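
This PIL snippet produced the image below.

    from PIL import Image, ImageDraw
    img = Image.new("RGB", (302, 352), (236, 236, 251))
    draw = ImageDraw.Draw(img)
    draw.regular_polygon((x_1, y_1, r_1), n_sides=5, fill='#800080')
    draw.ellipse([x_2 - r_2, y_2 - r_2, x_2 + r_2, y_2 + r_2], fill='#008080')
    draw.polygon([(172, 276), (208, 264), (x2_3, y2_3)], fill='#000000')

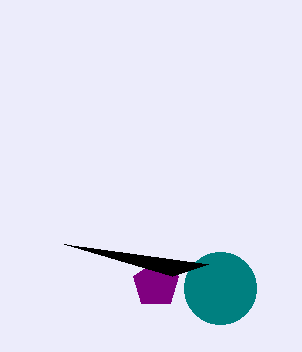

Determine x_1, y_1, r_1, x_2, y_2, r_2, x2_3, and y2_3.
x_1 = 156; y_1 = 284; r_1 = 24; x_2 = 220; y_2 = 288; r_2 = 36; x2_3 = 64; y2_3 = 244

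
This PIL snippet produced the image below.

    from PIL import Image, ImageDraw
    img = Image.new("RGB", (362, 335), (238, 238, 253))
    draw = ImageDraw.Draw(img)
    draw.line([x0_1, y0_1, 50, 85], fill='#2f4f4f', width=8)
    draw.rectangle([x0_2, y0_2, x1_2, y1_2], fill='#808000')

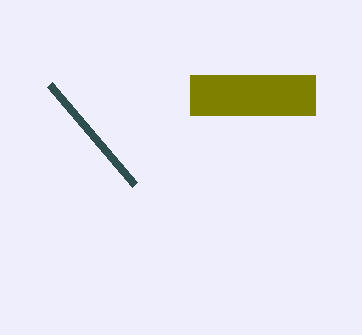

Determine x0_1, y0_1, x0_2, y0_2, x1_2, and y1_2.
x0_1 = 135; y0_1 = 185; x0_2 = 190; y0_2 = 75; x1_2 = 315; y1_2 = 115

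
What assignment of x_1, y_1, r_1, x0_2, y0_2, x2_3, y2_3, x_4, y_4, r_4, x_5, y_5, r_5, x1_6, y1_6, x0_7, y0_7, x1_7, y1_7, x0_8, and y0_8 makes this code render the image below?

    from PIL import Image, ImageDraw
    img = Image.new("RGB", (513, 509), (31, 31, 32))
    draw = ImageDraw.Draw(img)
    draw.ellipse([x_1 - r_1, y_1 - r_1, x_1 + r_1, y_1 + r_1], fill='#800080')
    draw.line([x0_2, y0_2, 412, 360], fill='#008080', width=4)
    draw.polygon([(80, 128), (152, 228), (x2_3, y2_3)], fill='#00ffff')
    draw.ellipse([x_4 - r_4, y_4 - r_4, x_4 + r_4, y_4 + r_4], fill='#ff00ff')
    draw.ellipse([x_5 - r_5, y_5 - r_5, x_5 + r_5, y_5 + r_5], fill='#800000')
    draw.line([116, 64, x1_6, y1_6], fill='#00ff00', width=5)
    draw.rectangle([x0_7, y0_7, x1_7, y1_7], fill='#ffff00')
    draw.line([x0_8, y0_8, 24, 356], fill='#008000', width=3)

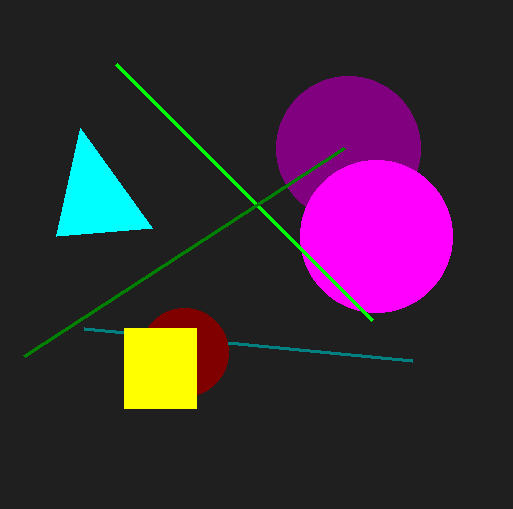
x_1 = 348
y_1 = 148
r_1 = 72
x0_2 = 84
y0_2 = 328
x2_3 = 56
y2_3 = 236
x_4 = 376
y_4 = 236
r_4 = 76
x_5 = 184
y_5 = 352
r_5 = 44
x1_6 = 372
y1_6 = 320
x0_7 = 124
y0_7 = 328
x1_7 = 196
y1_7 = 408
x0_8 = 344
y0_8 = 148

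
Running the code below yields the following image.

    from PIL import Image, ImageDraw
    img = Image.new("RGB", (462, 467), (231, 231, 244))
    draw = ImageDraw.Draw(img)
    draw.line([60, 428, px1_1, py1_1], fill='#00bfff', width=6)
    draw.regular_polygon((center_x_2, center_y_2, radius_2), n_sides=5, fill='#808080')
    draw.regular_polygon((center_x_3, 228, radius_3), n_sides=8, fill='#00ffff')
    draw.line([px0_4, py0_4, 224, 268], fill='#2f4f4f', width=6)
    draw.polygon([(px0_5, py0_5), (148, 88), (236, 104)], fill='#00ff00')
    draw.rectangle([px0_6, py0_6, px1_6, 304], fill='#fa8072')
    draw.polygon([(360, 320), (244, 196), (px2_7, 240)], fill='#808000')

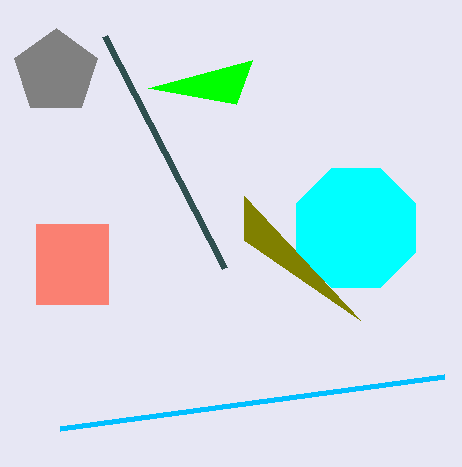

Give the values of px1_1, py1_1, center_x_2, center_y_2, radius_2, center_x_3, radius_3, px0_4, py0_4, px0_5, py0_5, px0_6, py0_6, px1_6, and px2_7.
px1_1 = 444
py1_1 = 376
center_x_2 = 56
center_y_2 = 72
radius_2 = 44
center_x_3 = 356
radius_3 = 64
px0_4 = 104
py0_4 = 36
px0_5 = 252
py0_5 = 60
px0_6 = 36
py0_6 = 224
px1_6 = 108
px2_7 = 244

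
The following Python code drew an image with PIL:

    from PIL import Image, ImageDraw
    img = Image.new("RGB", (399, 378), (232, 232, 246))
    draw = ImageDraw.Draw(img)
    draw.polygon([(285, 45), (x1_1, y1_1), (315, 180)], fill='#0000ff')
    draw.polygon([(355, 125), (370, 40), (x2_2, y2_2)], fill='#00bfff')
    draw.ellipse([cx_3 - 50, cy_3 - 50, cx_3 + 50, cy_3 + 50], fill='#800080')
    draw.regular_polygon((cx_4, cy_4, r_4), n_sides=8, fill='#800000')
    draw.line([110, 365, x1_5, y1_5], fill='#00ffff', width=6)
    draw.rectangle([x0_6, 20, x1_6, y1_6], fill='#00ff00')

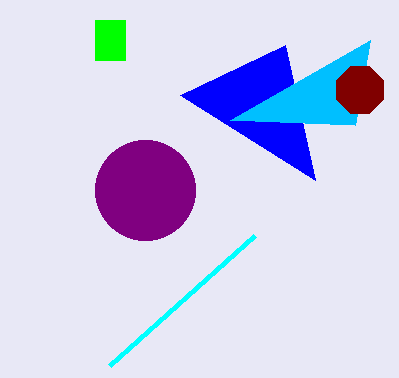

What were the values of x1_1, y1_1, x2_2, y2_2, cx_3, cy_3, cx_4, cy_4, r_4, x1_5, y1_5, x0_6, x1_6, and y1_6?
x1_1 = 180
y1_1 = 95
x2_2 = 230
y2_2 = 120
cx_3 = 145
cy_3 = 190
cx_4 = 360
cy_4 = 90
r_4 = 25
x1_5 = 255
y1_5 = 235
x0_6 = 95
x1_6 = 125
y1_6 = 60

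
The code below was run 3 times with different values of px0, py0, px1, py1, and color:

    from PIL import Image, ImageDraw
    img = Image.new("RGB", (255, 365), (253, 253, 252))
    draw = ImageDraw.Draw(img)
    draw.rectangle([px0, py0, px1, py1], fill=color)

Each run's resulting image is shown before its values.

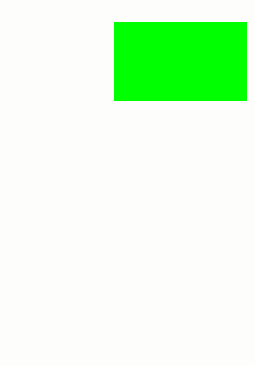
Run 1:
px0 = 114; py0 = 22; px1 = 246; py1 = 100; color = 'lime'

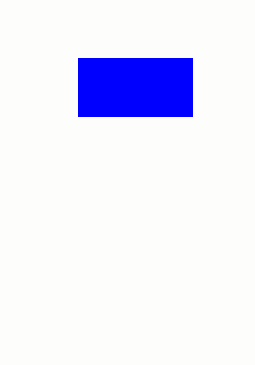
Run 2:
px0 = 78; py0 = 58; px1 = 192; py1 = 116; color = 'blue'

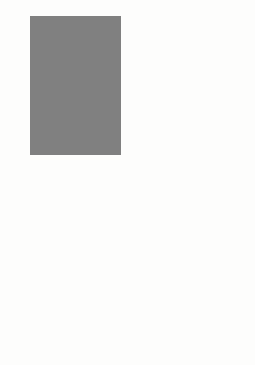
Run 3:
px0 = 30; py0 = 16; px1 = 120; py1 = 154; color = 'gray'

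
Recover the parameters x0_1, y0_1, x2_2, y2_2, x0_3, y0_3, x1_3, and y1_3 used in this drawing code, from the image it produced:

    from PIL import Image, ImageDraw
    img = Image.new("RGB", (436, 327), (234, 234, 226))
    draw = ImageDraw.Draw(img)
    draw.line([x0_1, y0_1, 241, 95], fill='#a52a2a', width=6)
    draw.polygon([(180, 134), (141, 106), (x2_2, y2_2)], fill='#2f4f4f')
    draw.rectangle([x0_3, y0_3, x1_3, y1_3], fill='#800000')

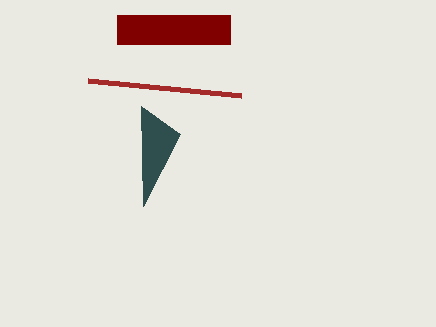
x0_1 = 88
y0_1 = 80
x2_2 = 143
y2_2 = 206
x0_3 = 117
y0_3 = 15
x1_3 = 230
y1_3 = 44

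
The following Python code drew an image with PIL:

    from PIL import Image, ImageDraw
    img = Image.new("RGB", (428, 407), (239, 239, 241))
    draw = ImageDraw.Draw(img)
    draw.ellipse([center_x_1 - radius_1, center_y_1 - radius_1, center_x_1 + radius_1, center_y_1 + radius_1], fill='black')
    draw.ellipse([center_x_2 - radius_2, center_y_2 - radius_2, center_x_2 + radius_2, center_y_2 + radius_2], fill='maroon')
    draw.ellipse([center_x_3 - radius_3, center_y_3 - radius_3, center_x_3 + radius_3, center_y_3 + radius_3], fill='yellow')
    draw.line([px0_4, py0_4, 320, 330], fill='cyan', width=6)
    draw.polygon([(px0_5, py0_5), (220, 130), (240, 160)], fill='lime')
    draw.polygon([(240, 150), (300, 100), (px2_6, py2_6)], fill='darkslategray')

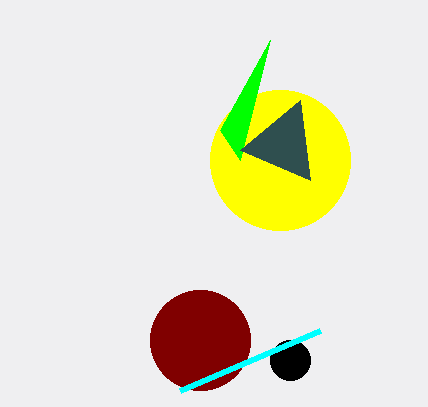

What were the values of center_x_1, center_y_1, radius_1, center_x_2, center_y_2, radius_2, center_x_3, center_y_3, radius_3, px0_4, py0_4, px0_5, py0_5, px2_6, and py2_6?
center_x_1 = 290; center_y_1 = 360; radius_1 = 20; center_x_2 = 200; center_y_2 = 340; radius_2 = 50; center_x_3 = 280; center_y_3 = 160; radius_3 = 70; px0_4 = 180; py0_4 = 390; px0_5 = 270; py0_5 = 40; px2_6 = 310; py2_6 = 180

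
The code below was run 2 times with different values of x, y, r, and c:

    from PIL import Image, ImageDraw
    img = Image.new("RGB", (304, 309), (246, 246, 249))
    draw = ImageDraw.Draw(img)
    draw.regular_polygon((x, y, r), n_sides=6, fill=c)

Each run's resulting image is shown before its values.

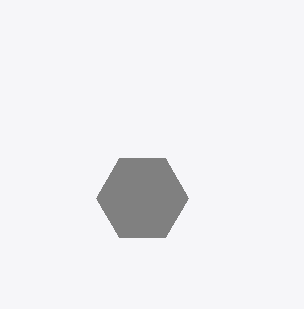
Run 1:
x = 142; y = 198; r = 46; c = 'gray'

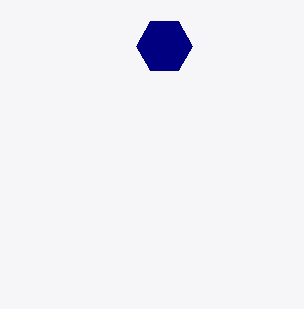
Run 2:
x = 164
y = 46
r = 28
c = 'navy'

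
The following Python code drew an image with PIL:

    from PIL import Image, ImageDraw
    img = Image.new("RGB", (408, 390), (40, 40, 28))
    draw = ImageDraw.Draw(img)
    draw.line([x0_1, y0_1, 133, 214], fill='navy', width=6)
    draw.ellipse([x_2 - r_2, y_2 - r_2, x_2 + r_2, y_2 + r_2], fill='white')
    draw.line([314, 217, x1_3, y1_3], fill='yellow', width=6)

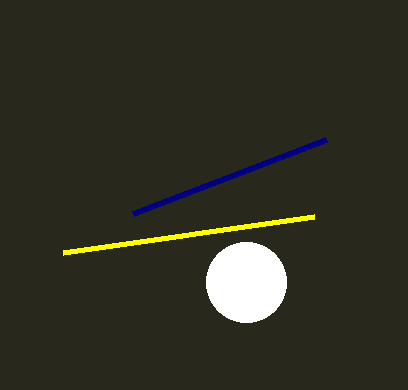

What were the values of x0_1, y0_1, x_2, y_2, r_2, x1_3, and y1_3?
x0_1 = 326; y0_1 = 140; x_2 = 246; y_2 = 282; r_2 = 40; x1_3 = 63; y1_3 = 253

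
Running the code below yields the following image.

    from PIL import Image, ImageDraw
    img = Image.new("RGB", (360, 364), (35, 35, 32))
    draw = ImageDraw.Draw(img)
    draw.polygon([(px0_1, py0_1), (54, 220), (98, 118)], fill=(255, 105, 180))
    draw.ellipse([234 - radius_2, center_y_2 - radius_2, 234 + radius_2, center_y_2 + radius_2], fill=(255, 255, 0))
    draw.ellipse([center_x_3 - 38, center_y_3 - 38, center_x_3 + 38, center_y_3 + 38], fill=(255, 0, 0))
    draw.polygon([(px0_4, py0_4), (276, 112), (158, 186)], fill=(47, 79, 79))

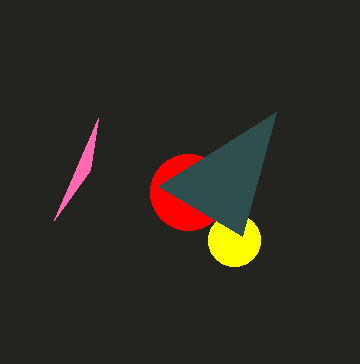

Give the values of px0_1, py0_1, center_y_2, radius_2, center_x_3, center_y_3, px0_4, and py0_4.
px0_1 = 90, py0_1 = 170, center_y_2 = 240, radius_2 = 26, center_x_3 = 188, center_y_3 = 192, px0_4 = 242, py0_4 = 236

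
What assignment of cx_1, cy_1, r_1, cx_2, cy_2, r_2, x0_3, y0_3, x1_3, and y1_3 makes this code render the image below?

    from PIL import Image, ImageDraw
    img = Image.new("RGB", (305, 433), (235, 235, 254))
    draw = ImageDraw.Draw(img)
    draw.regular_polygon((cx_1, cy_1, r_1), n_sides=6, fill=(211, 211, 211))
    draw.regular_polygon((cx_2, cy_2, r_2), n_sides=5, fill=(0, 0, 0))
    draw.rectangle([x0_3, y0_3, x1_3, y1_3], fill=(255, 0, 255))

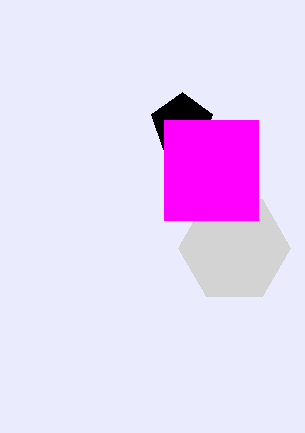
cx_1 = 234, cy_1 = 248, r_1 = 56, cx_2 = 182, cy_2 = 124, r_2 = 32, x0_3 = 164, y0_3 = 120, x1_3 = 258, y1_3 = 220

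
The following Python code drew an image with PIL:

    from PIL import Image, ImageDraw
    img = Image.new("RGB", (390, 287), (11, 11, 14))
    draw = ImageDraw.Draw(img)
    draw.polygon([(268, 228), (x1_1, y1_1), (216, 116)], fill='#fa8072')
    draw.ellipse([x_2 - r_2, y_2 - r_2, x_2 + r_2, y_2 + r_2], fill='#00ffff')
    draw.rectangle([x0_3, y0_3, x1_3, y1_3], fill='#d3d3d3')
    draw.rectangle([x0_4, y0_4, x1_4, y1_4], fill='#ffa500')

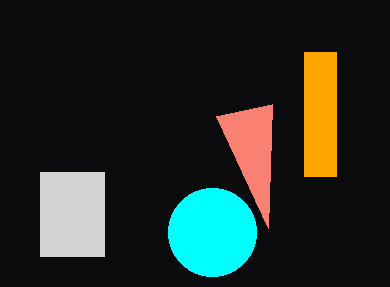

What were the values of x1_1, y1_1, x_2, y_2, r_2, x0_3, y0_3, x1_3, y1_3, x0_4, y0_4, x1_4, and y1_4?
x1_1 = 272, y1_1 = 104, x_2 = 212, y_2 = 232, r_2 = 44, x0_3 = 40, y0_3 = 172, x1_3 = 104, y1_3 = 256, x0_4 = 304, y0_4 = 52, x1_4 = 336, y1_4 = 176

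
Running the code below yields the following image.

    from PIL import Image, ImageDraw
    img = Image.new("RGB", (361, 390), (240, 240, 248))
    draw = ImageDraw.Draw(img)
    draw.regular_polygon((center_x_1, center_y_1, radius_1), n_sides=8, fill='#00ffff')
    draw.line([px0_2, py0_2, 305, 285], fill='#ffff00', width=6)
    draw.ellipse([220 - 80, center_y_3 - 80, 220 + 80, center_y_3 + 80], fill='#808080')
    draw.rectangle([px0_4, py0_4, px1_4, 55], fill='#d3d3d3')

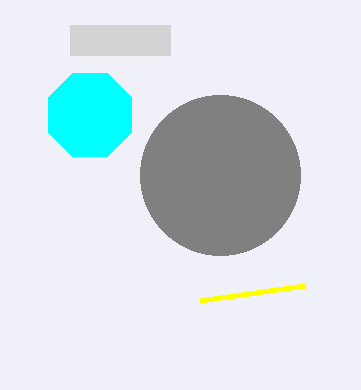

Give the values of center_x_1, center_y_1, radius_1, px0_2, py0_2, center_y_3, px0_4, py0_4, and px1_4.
center_x_1 = 90, center_y_1 = 115, radius_1 = 45, px0_2 = 200, py0_2 = 300, center_y_3 = 175, px0_4 = 70, py0_4 = 25, px1_4 = 170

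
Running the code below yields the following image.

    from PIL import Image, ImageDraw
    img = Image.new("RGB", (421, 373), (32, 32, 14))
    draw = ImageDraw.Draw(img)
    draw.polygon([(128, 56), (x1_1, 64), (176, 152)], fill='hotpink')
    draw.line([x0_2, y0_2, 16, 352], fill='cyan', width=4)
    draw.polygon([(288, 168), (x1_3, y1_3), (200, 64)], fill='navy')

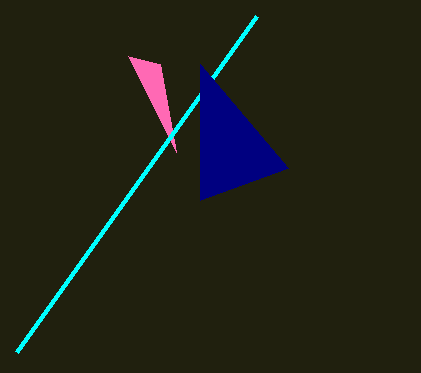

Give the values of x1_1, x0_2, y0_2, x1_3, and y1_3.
x1_1 = 160, x0_2 = 256, y0_2 = 16, x1_3 = 200, y1_3 = 200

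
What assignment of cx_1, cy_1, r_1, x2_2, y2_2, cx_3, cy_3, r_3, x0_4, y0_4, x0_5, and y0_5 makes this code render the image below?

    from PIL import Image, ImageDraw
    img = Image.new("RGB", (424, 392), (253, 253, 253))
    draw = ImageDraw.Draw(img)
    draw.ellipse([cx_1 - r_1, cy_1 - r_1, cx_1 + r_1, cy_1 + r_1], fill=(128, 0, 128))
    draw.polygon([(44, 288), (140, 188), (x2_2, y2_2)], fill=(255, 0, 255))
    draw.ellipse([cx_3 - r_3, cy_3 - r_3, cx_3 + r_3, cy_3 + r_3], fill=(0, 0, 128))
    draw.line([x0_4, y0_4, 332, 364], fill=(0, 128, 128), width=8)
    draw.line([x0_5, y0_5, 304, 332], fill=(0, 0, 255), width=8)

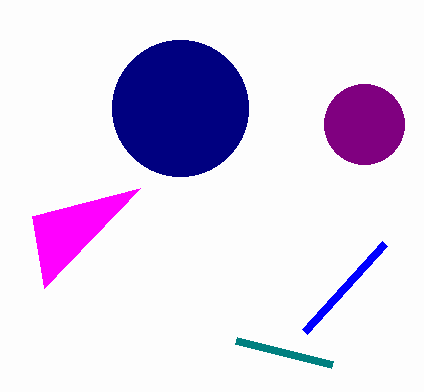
cx_1 = 364, cy_1 = 124, r_1 = 40, x2_2 = 32, y2_2 = 216, cx_3 = 180, cy_3 = 108, r_3 = 68, x0_4 = 236, y0_4 = 340, x0_5 = 384, y0_5 = 244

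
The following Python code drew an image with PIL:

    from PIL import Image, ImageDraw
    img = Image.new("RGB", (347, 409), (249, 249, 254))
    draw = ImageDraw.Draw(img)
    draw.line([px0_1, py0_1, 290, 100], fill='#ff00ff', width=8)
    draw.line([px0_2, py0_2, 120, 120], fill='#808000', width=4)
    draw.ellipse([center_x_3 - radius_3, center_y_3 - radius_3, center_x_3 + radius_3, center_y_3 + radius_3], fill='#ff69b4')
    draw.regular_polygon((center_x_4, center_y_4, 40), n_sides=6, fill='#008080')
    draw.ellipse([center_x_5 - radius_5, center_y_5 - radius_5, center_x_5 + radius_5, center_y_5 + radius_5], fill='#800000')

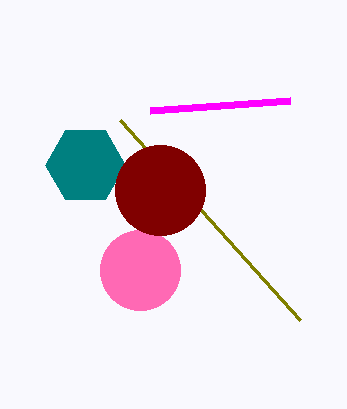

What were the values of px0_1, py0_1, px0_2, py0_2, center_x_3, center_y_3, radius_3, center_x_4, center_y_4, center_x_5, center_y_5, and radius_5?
px0_1 = 150; py0_1 = 110; px0_2 = 300; py0_2 = 320; center_x_3 = 140; center_y_3 = 270; radius_3 = 40; center_x_4 = 85; center_y_4 = 165; center_x_5 = 160; center_y_5 = 190; radius_5 = 45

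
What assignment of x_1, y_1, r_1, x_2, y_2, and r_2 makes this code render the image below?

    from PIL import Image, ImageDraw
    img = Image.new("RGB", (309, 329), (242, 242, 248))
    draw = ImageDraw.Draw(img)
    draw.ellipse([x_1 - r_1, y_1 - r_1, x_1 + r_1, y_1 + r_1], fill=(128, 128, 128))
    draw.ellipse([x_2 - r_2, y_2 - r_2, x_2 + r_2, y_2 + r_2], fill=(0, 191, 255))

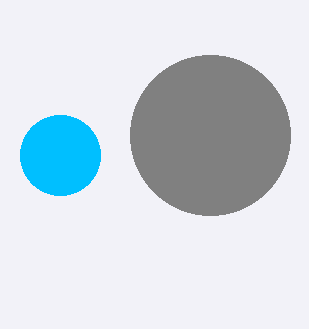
x_1 = 210, y_1 = 135, r_1 = 80, x_2 = 60, y_2 = 155, r_2 = 40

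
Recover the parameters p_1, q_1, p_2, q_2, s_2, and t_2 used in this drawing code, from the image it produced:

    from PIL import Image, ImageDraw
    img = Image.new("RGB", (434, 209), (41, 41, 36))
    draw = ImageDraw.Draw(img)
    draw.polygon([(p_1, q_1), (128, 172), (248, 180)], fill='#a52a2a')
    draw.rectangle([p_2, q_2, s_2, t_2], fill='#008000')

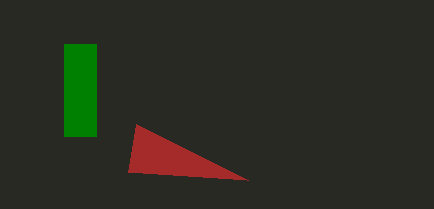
p_1 = 136
q_1 = 124
p_2 = 64
q_2 = 44
s_2 = 96
t_2 = 136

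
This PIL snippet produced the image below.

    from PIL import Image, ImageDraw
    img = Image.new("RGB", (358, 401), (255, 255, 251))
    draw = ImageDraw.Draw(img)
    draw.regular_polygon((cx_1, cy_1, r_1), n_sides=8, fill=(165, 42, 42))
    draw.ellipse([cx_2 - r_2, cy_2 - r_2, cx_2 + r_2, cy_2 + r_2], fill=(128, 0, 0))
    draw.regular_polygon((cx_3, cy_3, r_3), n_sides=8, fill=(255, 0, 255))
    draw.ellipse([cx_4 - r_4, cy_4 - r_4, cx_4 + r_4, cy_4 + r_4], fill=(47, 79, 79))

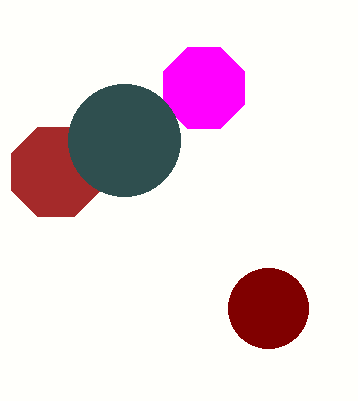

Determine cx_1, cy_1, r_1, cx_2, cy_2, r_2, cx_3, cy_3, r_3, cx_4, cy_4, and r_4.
cx_1 = 56
cy_1 = 172
r_1 = 48
cx_2 = 268
cy_2 = 308
r_2 = 40
cx_3 = 204
cy_3 = 88
r_3 = 44
cx_4 = 124
cy_4 = 140
r_4 = 56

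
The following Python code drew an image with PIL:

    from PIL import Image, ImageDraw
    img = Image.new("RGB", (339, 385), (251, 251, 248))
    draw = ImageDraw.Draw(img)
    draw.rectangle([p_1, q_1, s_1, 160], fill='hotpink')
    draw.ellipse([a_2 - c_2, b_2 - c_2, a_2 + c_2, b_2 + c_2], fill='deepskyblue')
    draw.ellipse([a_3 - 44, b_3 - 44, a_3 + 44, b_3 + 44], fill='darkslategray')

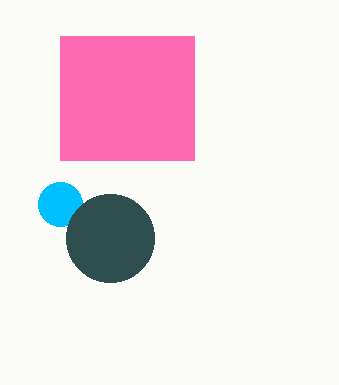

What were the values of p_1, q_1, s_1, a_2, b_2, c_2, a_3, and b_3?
p_1 = 60, q_1 = 36, s_1 = 194, a_2 = 60, b_2 = 204, c_2 = 22, a_3 = 110, b_3 = 238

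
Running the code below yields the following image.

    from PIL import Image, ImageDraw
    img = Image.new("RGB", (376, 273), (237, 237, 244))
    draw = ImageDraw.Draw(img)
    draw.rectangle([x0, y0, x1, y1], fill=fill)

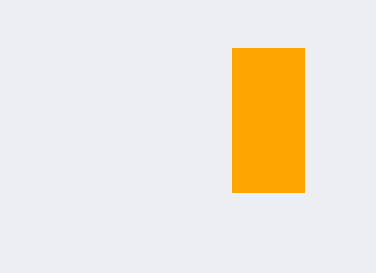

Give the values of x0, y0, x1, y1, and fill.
x0 = 232, y0 = 48, x1 = 304, y1 = 192, fill = 'orange'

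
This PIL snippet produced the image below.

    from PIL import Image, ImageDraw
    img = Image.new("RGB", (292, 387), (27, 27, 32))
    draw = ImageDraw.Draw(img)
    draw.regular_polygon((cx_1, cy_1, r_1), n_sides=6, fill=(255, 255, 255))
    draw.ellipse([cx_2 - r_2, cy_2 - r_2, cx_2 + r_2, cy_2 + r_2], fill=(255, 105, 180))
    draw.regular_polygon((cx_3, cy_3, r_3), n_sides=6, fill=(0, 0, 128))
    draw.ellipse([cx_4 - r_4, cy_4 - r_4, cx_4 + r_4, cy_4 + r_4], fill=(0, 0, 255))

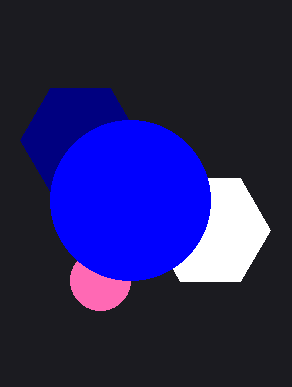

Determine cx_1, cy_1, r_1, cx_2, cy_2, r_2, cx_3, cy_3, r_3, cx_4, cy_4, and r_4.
cx_1 = 210, cy_1 = 230, r_1 = 60, cx_2 = 100, cy_2 = 280, r_2 = 30, cx_3 = 80, cy_3 = 140, r_3 = 60, cx_4 = 130, cy_4 = 200, r_4 = 80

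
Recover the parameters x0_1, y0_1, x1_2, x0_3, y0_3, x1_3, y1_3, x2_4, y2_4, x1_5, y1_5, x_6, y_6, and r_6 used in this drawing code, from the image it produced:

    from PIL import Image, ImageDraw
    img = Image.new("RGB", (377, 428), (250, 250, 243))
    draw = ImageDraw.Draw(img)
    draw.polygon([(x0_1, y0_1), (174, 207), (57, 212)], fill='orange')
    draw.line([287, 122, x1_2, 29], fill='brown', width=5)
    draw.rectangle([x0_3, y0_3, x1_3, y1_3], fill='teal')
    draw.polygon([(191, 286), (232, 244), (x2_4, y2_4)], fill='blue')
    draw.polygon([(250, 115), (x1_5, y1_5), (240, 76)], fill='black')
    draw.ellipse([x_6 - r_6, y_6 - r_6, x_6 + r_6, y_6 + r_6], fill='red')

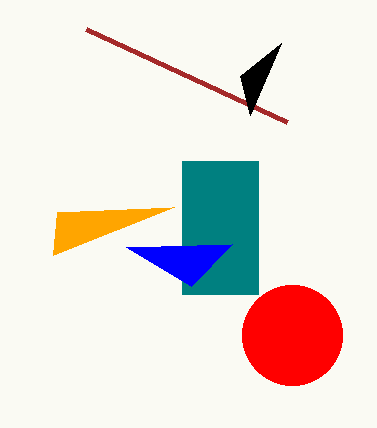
x0_1 = 53; y0_1 = 255; x1_2 = 86; x0_3 = 182; y0_3 = 161; x1_3 = 258; y1_3 = 294; x2_4 = 126; y2_4 = 247; x1_5 = 281; y1_5 = 43; x_6 = 292; y_6 = 335; r_6 = 50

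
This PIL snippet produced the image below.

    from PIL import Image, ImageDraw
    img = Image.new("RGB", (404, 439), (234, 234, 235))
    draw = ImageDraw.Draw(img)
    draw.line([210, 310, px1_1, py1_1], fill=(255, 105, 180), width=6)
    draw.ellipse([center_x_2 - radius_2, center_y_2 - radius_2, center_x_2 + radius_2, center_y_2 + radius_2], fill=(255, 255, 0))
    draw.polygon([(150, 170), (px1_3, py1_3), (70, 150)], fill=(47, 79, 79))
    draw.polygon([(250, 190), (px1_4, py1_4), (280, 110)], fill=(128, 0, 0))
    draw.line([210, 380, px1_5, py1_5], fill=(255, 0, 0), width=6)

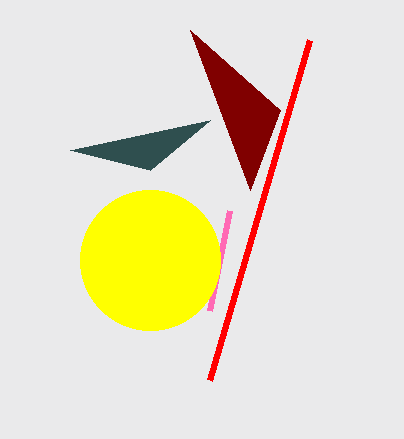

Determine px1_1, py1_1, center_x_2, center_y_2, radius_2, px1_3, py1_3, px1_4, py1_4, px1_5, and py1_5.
px1_1 = 230; py1_1 = 210; center_x_2 = 150; center_y_2 = 260; radius_2 = 70; px1_3 = 210; py1_3 = 120; px1_4 = 190; py1_4 = 30; px1_5 = 310; py1_5 = 40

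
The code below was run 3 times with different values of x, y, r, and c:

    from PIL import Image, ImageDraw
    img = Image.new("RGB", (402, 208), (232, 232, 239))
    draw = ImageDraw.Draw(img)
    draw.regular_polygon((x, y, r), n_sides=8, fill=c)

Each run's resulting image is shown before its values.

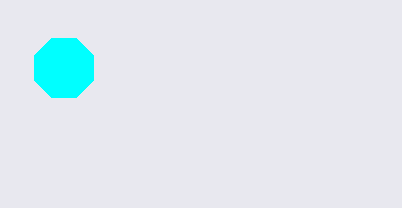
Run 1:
x = 64
y = 68
r = 32
c = 'cyan'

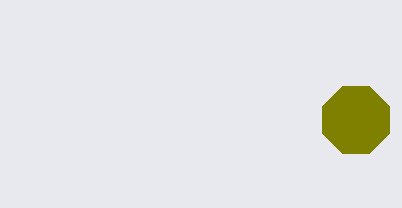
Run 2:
x = 356
y = 120
r = 36
c = 'olive'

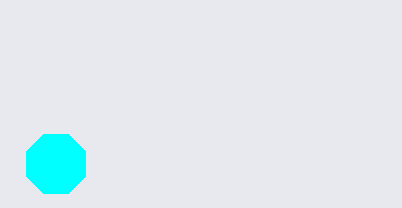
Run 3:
x = 56, y = 164, r = 32, c = 'cyan'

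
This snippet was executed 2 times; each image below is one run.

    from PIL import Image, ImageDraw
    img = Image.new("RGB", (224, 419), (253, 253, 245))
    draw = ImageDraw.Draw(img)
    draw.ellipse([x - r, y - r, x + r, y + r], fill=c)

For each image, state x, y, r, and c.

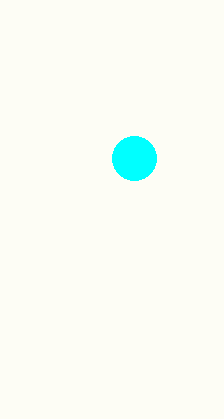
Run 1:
x = 134
y = 158
r = 22
c = 'cyan'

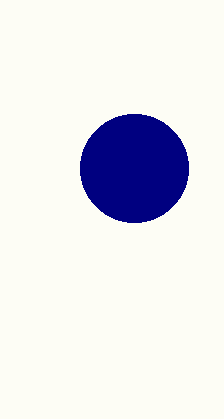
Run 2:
x = 134
y = 168
r = 54
c = 'navy'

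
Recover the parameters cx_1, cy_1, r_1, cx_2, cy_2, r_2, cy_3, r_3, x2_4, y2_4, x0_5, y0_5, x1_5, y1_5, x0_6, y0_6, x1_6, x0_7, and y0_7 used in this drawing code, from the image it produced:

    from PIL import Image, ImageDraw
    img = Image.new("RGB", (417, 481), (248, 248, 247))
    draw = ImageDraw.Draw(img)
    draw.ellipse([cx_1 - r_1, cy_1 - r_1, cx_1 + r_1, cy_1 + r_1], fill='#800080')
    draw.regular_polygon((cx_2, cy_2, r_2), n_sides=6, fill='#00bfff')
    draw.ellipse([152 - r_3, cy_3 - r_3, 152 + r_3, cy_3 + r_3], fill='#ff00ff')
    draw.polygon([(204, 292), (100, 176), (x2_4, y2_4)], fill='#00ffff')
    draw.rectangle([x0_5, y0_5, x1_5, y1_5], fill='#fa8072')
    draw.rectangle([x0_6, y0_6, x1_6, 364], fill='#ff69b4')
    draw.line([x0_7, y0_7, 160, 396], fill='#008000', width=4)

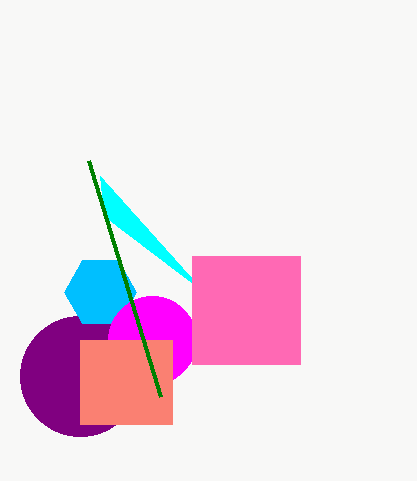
cx_1 = 80; cy_1 = 376; r_1 = 60; cx_2 = 100; cy_2 = 292; r_2 = 36; cy_3 = 340; r_3 = 44; x2_4 = 104; y2_4 = 216; x0_5 = 80; y0_5 = 340; x1_5 = 172; y1_5 = 424; x0_6 = 192; y0_6 = 256; x1_6 = 300; x0_7 = 88; y0_7 = 160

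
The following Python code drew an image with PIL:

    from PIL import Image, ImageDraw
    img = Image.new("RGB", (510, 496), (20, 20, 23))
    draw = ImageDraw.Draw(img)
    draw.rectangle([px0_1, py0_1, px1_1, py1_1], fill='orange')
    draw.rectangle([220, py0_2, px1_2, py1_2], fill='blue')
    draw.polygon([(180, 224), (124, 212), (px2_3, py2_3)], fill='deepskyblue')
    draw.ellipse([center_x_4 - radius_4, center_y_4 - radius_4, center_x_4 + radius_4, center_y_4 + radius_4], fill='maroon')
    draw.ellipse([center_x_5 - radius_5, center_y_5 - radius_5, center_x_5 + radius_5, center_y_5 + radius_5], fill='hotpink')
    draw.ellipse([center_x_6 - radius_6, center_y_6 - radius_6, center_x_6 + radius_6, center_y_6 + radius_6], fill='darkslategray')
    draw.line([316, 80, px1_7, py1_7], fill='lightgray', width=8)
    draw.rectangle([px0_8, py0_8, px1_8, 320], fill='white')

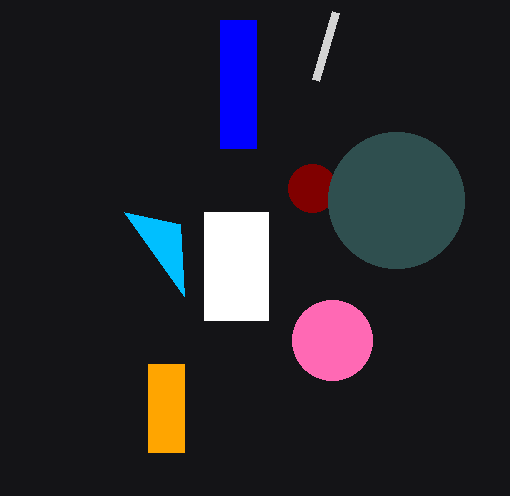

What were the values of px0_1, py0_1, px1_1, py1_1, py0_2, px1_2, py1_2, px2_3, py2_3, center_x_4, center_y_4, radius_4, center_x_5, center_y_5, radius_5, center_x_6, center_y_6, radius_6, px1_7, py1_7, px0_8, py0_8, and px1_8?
px0_1 = 148
py0_1 = 364
px1_1 = 184
py1_1 = 452
py0_2 = 20
px1_2 = 256
py1_2 = 148
px2_3 = 184
py2_3 = 296
center_x_4 = 312
center_y_4 = 188
radius_4 = 24
center_x_5 = 332
center_y_5 = 340
radius_5 = 40
center_x_6 = 396
center_y_6 = 200
radius_6 = 68
px1_7 = 336
py1_7 = 12
px0_8 = 204
py0_8 = 212
px1_8 = 268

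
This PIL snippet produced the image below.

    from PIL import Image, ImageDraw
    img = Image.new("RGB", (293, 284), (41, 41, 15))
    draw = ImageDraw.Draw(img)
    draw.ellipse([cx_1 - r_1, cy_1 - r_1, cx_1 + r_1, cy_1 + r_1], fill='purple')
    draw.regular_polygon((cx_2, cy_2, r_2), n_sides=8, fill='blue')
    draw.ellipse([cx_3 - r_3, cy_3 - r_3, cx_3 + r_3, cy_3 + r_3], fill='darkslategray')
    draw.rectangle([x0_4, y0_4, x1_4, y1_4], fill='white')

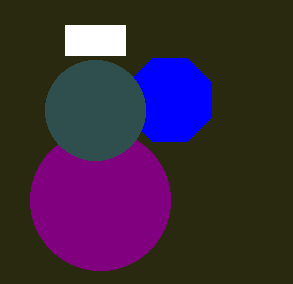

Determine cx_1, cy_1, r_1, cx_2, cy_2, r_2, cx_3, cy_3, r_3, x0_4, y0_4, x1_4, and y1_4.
cx_1 = 100, cy_1 = 200, r_1 = 70, cx_2 = 170, cy_2 = 100, r_2 = 45, cx_3 = 95, cy_3 = 110, r_3 = 50, x0_4 = 65, y0_4 = 25, x1_4 = 125, y1_4 = 55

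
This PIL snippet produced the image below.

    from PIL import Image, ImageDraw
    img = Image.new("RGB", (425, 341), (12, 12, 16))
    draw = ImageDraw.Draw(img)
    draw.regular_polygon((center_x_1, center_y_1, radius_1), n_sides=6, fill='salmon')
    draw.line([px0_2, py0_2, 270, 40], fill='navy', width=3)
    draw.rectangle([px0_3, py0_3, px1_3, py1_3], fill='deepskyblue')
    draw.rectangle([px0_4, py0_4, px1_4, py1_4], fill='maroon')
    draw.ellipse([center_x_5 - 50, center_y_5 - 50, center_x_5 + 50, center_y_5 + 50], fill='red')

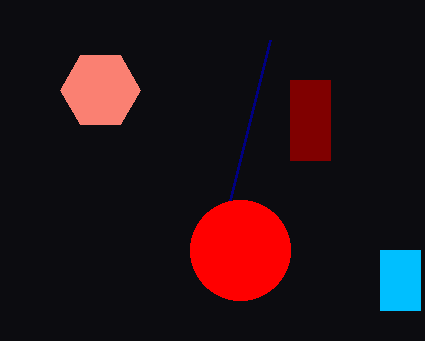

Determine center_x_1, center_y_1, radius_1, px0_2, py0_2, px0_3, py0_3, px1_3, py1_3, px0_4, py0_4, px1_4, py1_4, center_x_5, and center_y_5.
center_x_1 = 100
center_y_1 = 90
radius_1 = 40
px0_2 = 230
py0_2 = 200
px0_3 = 380
py0_3 = 250
px1_3 = 420
py1_3 = 310
px0_4 = 290
py0_4 = 80
px1_4 = 330
py1_4 = 160
center_x_5 = 240
center_y_5 = 250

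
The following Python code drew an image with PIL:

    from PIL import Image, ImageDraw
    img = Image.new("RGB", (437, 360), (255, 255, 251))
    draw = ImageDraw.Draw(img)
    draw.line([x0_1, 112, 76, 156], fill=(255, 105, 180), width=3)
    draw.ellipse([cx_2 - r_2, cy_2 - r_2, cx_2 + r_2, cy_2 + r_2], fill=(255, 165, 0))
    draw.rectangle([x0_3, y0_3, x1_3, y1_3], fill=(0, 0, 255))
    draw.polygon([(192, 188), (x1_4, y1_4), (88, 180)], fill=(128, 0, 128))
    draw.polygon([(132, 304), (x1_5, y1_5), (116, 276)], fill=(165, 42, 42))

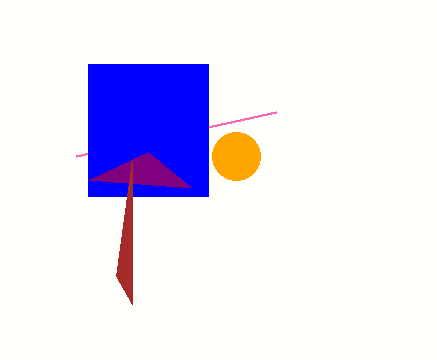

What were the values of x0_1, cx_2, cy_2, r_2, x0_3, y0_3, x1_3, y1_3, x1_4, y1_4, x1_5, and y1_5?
x0_1 = 276
cx_2 = 236
cy_2 = 156
r_2 = 24
x0_3 = 88
y0_3 = 64
x1_3 = 208
y1_3 = 196
x1_4 = 148
y1_4 = 152
x1_5 = 132
y1_5 = 160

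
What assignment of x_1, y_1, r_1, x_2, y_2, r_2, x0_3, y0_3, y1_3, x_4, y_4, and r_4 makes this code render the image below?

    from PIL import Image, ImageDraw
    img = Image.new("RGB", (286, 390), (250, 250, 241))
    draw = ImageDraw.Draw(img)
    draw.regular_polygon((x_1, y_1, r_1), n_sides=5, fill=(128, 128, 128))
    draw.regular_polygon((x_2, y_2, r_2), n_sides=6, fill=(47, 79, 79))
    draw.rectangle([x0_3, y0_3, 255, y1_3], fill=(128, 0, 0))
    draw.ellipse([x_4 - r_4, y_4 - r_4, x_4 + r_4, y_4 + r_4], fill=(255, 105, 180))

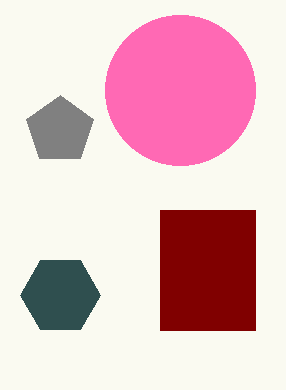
x_1 = 60
y_1 = 130
r_1 = 35
x_2 = 60
y_2 = 295
r_2 = 40
x0_3 = 160
y0_3 = 210
y1_3 = 330
x_4 = 180
y_4 = 90
r_4 = 75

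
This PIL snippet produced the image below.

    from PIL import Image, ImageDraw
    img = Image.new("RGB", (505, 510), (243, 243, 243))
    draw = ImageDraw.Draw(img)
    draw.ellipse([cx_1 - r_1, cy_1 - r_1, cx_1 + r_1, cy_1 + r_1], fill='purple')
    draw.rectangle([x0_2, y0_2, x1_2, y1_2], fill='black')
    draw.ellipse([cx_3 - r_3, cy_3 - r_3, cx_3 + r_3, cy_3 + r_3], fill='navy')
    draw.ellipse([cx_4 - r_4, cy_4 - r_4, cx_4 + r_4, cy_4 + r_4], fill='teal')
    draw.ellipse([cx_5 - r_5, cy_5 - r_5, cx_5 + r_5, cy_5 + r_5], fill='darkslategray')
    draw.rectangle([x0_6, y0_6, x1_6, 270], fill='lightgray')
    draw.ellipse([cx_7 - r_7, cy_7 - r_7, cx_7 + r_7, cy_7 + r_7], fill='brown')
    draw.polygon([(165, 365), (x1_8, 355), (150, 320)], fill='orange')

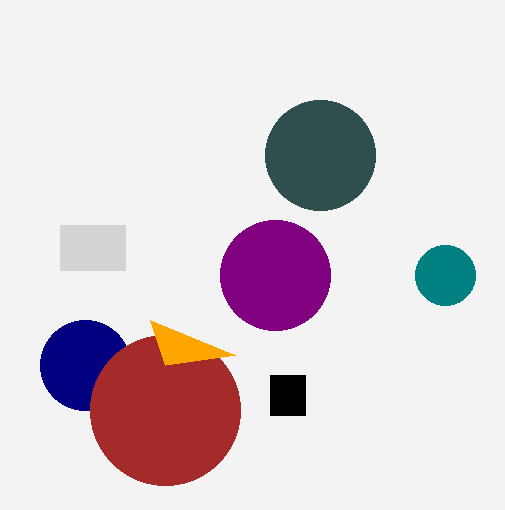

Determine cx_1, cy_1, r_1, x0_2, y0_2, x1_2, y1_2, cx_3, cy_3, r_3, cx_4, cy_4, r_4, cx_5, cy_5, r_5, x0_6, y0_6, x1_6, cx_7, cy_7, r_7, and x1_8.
cx_1 = 275; cy_1 = 275; r_1 = 55; x0_2 = 270; y0_2 = 375; x1_2 = 305; y1_2 = 415; cx_3 = 85; cy_3 = 365; r_3 = 45; cx_4 = 445; cy_4 = 275; r_4 = 30; cx_5 = 320; cy_5 = 155; r_5 = 55; x0_6 = 60; y0_6 = 225; x1_6 = 125; cx_7 = 165; cy_7 = 410; r_7 = 75; x1_8 = 235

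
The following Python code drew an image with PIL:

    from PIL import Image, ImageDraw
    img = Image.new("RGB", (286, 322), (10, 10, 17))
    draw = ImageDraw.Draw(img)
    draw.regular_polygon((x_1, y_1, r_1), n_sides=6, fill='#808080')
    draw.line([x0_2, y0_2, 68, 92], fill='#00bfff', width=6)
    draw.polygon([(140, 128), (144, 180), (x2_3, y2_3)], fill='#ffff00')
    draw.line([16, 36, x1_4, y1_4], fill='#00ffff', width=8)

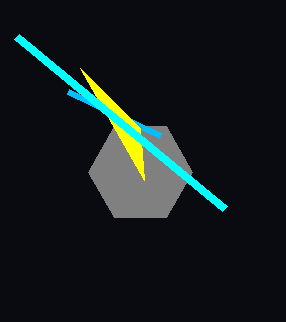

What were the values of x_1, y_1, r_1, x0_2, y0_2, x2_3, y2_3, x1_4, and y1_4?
x_1 = 140, y_1 = 172, r_1 = 52, x0_2 = 160, y0_2 = 136, x2_3 = 80, y2_3 = 68, x1_4 = 224, y1_4 = 208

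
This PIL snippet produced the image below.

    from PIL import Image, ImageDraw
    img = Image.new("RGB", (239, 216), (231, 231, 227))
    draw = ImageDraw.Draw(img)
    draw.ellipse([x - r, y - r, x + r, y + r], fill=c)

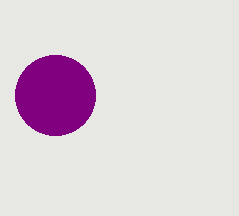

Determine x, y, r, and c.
x = 55
y = 95
r = 40
c = 'purple'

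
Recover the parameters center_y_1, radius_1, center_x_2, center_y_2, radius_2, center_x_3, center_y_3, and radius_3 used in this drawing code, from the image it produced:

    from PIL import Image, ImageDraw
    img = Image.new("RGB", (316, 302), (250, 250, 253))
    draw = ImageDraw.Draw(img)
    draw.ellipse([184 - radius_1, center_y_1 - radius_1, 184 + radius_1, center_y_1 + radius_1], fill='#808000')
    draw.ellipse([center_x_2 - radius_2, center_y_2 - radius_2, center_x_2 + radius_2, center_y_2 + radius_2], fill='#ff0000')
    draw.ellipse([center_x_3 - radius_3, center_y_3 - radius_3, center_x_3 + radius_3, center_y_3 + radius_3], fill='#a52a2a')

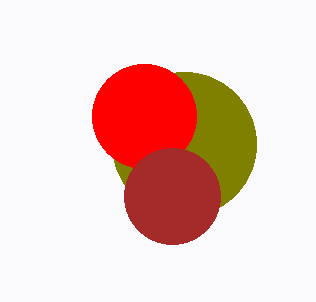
center_y_1 = 144
radius_1 = 72
center_x_2 = 144
center_y_2 = 116
radius_2 = 52
center_x_3 = 172
center_y_3 = 196
radius_3 = 48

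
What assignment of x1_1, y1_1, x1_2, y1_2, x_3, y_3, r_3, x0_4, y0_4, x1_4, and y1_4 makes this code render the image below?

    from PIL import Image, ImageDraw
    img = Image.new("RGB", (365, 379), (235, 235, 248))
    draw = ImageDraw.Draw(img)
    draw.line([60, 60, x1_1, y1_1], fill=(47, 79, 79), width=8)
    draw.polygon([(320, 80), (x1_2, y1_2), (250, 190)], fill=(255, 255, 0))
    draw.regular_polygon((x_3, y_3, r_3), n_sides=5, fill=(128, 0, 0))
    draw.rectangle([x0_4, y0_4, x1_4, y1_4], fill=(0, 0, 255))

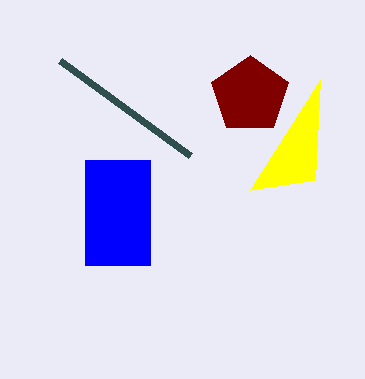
x1_1 = 190, y1_1 = 155, x1_2 = 315, y1_2 = 180, x_3 = 250, y_3 = 95, r_3 = 40, x0_4 = 85, y0_4 = 160, x1_4 = 150, y1_4 = 265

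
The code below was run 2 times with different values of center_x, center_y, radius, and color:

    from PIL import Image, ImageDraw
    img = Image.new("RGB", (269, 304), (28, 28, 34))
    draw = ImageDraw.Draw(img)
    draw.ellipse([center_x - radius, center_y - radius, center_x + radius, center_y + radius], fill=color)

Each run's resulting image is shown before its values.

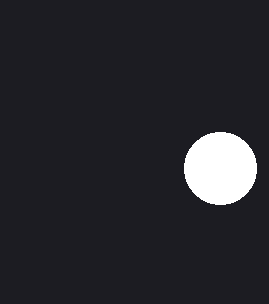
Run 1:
center_x = 220
center_y = 168
radius = 36
color = 'white'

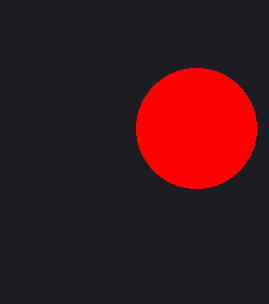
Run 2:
center_x = 196, center_y = 128, radius = 60, color = 'red'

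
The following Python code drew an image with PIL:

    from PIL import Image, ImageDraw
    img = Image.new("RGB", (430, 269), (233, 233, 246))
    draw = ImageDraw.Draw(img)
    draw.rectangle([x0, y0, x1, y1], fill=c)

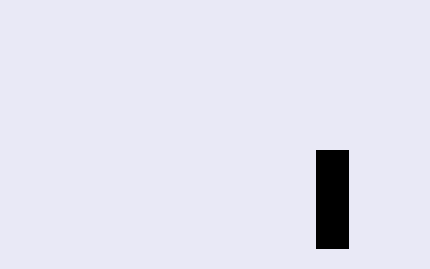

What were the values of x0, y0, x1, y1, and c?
x0 = 316; y0 = 150; x1 = 348; y1 = 248; c = 'black'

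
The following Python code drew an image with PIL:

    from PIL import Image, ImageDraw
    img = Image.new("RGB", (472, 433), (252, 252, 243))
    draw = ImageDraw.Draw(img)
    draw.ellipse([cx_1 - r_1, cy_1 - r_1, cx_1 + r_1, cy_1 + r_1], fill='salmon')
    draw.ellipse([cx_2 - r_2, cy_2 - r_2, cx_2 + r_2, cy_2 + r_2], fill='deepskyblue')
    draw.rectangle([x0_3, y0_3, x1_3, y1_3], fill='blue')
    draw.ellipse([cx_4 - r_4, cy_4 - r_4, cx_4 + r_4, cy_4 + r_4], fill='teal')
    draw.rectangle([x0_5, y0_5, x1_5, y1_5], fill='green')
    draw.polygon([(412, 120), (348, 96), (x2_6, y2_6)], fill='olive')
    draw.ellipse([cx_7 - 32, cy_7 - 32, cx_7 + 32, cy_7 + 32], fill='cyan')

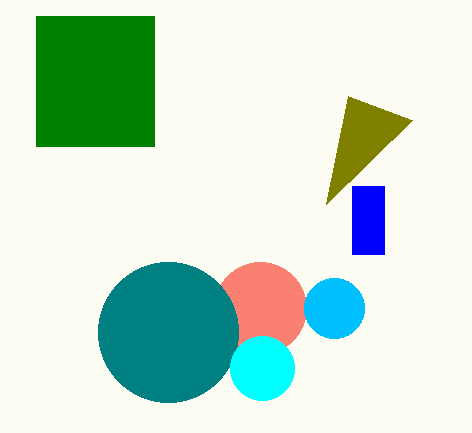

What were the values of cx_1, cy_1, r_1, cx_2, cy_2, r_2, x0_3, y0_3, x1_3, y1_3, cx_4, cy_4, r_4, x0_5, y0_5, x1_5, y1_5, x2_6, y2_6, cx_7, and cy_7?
cx_1 = 260; cy_1 = 308; r_1 = 46; cx_2 = 334; cy_2 = 308; r_2 = 30; x0_3 = 352; y0_3 = 186; x1_3 = 384; y1_3 = 254; cx_4 = 168; cy_4 = 332; r_4 = 70; x0_5 = 36; y0_5 = 16; x1_5 = 154; y1_5 = 146; x2_6 = 326; y2_6 = 204; cx_7 = 262; cy_7 = 368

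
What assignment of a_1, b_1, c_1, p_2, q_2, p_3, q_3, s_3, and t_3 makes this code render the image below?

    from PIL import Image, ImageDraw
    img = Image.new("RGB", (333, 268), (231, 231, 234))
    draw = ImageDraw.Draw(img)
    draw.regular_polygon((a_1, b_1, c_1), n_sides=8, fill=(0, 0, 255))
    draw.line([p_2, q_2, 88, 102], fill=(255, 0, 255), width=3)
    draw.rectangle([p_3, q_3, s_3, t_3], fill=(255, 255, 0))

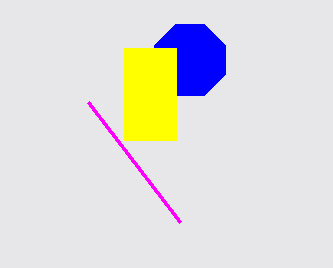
a_1 = 190, b_1 = 60, c_1 = 38, p_2 = 180, q_2 = 222, p_3 = 124, q_3 = 48, s_3 = 176, t_3 = 140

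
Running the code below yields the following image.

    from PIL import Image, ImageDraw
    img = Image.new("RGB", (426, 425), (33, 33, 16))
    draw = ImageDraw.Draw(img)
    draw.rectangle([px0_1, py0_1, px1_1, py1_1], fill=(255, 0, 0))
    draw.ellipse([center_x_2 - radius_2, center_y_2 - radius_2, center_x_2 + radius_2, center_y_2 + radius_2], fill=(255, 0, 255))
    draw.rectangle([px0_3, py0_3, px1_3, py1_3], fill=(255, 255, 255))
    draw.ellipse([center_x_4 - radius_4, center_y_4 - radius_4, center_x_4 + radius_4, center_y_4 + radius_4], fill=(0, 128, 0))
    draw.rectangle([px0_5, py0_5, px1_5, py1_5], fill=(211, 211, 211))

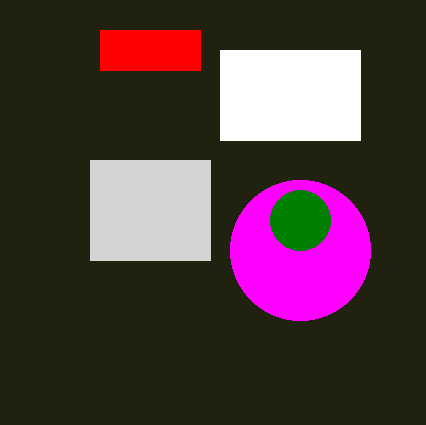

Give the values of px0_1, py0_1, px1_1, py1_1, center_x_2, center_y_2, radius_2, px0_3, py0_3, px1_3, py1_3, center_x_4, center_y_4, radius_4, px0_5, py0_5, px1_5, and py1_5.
px0_1 = 100, py0_1 = 30, px1_1 = 200, py1_1 = 70, center_x_2 = 300, center_y_2 = 250, radius_2 = 70, px0_3 = 220, py0_3 = 50, px1_3 = 360, py1_3 = 140, center_x_4 = 300, center_y_4 = 220, radius_4 = 30, px0_5 = 90, py0_5 = 160, px1_5 = 210, py1_5 = 260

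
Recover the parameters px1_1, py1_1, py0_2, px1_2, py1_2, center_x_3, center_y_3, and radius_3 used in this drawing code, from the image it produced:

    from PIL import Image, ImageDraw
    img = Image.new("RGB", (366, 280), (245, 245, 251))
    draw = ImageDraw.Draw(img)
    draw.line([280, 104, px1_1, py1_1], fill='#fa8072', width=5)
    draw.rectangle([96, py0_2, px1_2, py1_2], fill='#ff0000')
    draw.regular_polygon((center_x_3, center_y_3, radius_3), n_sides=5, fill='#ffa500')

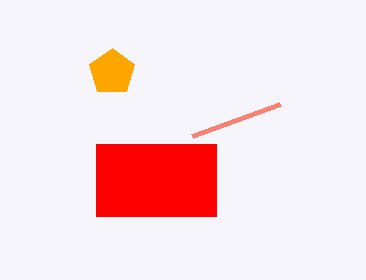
px1_1 = 192
py1_1 = 136
py0_2 = 144
px1_2 = 216
py1_2 = 216
center_x_3 = 112
center_y_3 = 72
radius_3 = 24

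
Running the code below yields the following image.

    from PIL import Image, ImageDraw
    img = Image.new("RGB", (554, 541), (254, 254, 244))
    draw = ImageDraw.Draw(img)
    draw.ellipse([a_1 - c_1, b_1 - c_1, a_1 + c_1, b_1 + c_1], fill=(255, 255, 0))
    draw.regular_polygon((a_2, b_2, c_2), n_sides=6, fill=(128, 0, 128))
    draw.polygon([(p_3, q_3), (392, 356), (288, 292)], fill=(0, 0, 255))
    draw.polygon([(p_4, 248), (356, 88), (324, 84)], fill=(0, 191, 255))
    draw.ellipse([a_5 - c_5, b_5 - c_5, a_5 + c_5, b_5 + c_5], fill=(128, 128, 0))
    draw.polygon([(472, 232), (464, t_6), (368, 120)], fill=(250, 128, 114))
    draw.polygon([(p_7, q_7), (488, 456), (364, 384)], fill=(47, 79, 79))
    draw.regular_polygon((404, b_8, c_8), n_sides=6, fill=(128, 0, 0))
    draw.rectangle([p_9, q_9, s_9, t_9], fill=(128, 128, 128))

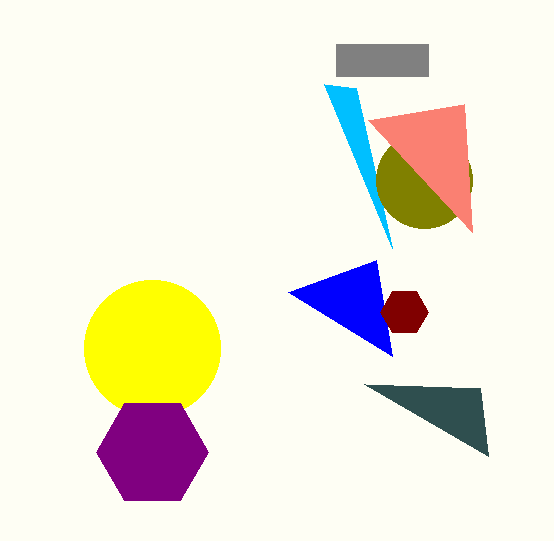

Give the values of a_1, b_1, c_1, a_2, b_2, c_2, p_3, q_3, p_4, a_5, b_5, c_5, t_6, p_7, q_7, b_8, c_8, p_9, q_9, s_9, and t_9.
a_1 = 152
b_1 = 348
c_1 = 68
a_2 = 152
b_2 = 452
c_2 = 56
p_3 = 376
q_3 = 260
p_4 = 392
a_5 = 424
b_5 = 180
c_5 = 48
t_6 = 104
p_7 = 480
q_7 = 388
b_8 = 312
c_8 = 24
p_9 = 336
q_9 = 44
s_9 = 428
t_9 = 76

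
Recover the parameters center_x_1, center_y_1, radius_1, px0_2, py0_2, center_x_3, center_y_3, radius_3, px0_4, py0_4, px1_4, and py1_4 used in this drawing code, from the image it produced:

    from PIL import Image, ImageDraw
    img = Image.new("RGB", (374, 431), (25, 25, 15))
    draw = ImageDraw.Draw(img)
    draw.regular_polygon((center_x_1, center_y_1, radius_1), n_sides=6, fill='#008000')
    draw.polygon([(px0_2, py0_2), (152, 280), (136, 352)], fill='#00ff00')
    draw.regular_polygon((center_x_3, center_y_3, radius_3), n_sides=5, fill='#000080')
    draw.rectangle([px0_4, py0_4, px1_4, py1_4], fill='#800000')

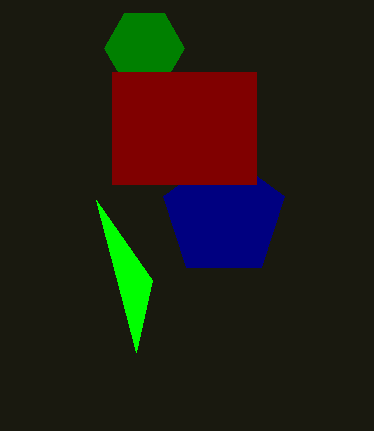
center_x_1 = 144
center_y_1 = 48
radius_1 = 40
px0_2 = 96
py0_2 = 200
center_x_3 = 224
center_y_3 = 216
radius_3 = 64
px0_4 = 112
py0_4 = 72
px1_4 = 256
py1_4 = 184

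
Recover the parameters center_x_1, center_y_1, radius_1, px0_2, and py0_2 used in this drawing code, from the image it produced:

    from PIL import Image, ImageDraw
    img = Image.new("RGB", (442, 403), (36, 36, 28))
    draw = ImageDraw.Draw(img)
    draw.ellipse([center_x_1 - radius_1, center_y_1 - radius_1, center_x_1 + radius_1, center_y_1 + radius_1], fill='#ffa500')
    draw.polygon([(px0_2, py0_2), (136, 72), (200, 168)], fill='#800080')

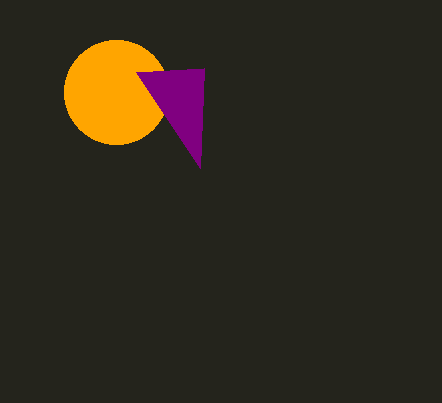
center_x_1 = 116; center_y_1 = 92; radius_1 = 52; px0_2 = 204; py0_2 = 68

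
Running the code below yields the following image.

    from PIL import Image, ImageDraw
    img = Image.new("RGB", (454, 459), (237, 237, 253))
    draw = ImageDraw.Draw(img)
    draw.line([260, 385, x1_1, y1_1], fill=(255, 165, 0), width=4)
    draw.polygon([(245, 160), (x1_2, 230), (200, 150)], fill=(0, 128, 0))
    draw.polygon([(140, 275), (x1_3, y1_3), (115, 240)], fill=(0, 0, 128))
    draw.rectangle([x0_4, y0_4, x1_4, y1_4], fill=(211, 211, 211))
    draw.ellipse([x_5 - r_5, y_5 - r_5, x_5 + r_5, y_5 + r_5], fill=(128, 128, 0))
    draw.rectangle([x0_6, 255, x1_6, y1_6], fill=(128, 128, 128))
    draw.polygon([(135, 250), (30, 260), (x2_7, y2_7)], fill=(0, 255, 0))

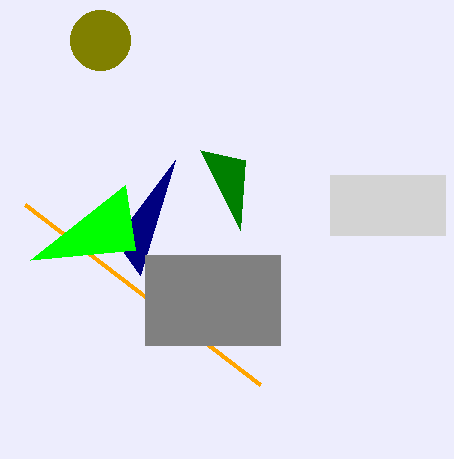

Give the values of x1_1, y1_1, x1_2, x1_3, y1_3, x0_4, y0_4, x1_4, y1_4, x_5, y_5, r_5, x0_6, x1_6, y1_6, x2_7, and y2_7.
x1_1 = 25; y1_1 = 205; x1_2 = 240; x1_3 = 175; y1_3 = 160; x0_4 = 330; y0_4 = 175; x1_4 = 445; y1_4 = 235; x_5 = 100; y_5 = 40; r_5 = 30; x0_6 = 145; x1_6 = 280; y1_6 = 345; x2_7 = 125; y2_7 = 185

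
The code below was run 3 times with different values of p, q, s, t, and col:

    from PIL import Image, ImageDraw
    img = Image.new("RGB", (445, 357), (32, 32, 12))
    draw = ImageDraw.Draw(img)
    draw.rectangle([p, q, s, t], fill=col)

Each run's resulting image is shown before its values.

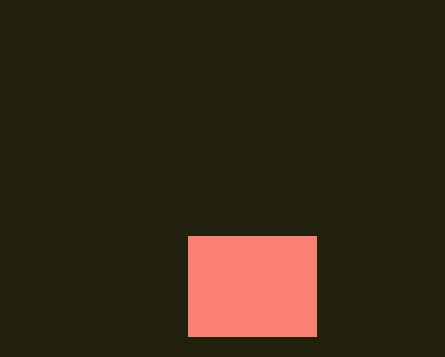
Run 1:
p = 188; q = 236; s = 316; t = 336; col = 'salmon'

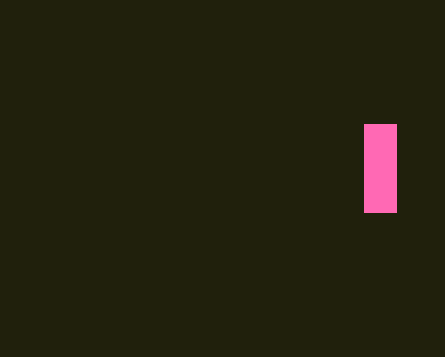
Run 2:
p = 364, q = 124, s = 396, t = 212, col = 'hotpink'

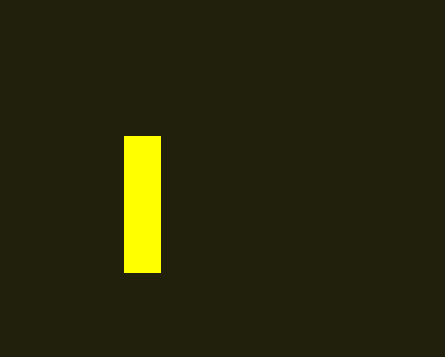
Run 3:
p = 124
q = 136
s = 160
t = 272
col = 'yellow'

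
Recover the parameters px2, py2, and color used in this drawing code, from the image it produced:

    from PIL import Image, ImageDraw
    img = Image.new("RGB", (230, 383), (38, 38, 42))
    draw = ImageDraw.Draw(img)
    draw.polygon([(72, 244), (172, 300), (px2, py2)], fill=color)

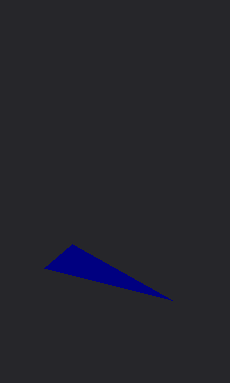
px2 = 44
py2 = 268
color = 'navy'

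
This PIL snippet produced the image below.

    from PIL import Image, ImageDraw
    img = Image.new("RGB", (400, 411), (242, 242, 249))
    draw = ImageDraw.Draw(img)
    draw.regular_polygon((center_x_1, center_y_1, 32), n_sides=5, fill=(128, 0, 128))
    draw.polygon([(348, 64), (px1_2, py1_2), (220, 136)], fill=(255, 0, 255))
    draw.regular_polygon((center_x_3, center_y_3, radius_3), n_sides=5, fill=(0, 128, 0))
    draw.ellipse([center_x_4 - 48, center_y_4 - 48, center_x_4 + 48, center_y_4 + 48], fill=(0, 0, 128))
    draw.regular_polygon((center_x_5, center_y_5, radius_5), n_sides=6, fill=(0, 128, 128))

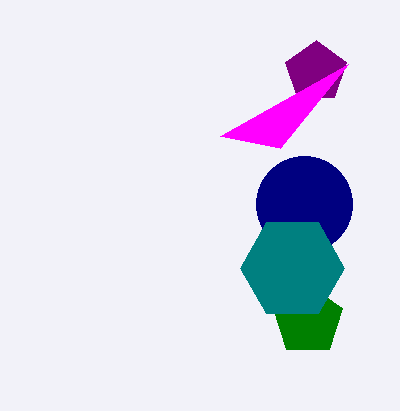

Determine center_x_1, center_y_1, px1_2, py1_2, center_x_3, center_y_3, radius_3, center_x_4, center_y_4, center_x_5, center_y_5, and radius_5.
center_x_1 = 316
center_y_1 = 72
px1_2 = 280
py1_2 = 148
center_x_3 = 308
center_y_3 = 320
radius_3 = 36
center_x_4 = 304
center_y_4 = 204
center_x_5 = 292
center_y_5 = 268
radius_5 = 52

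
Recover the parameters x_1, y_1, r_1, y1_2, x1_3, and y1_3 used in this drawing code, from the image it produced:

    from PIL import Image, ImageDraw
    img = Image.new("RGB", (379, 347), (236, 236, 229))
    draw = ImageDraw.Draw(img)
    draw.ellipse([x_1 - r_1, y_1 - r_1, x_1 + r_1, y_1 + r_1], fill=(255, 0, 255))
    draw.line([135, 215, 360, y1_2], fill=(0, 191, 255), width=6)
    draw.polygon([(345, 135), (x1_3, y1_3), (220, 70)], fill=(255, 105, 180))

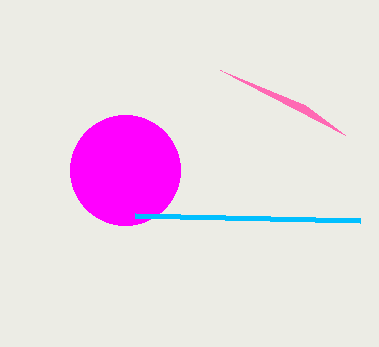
x_1 = 125, y_1 = 170, r_1 = 55, y1_2 = 220, x1_3 = 305, y1_3 = 105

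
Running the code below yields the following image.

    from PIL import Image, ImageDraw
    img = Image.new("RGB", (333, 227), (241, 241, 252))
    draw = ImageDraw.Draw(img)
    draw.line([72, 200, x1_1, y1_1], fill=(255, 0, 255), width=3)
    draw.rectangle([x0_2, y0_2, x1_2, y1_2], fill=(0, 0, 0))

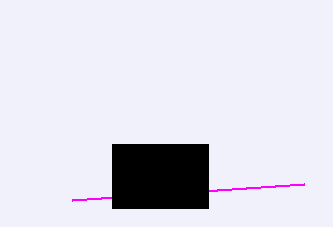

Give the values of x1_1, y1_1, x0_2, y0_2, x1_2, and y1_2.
x1_1 = 304; y1_1 = 184; x0_2 = 112; y0_2 = 144; x1_2 = 208; y1_2 = 208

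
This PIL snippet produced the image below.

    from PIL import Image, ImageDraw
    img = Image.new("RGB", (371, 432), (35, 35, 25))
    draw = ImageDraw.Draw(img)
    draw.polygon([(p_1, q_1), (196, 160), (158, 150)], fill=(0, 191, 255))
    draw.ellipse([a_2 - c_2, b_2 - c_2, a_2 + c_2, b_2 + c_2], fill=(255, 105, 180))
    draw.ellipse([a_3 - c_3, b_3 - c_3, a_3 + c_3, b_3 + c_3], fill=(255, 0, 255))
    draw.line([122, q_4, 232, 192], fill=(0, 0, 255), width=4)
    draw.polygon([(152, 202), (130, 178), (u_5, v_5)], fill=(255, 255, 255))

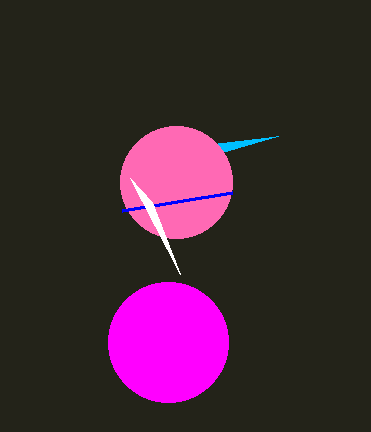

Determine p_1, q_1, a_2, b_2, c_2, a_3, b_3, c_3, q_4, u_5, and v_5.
p_1 = 278; q_1 = 136; a_2 = 176; b_2 = 182; c_2 = 56; a_3 = 168; b_3 = 342; c_3 = 60; q_4 = 210; u_5 = 180; v_5 = 274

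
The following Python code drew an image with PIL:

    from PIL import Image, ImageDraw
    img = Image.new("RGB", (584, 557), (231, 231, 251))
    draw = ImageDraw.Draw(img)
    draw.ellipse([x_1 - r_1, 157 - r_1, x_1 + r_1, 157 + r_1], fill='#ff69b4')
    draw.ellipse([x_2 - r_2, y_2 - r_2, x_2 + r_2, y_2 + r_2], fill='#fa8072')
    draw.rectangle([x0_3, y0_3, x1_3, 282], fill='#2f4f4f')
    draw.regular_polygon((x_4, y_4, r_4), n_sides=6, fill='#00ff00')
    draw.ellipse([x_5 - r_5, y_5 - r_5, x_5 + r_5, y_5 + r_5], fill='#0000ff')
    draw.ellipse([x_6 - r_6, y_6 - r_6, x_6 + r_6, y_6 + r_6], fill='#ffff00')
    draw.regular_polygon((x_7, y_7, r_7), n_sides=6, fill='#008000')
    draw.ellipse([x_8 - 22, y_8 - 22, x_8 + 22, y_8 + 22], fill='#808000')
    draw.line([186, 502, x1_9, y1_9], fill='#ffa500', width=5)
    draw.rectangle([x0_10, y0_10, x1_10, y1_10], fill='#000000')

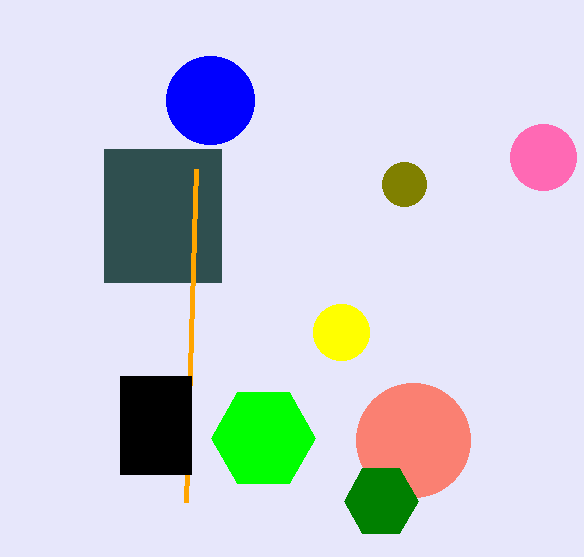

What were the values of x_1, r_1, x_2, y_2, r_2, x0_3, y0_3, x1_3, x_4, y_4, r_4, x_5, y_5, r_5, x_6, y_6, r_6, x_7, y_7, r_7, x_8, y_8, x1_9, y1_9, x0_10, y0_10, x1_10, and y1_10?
x_1 = 543, r_1 = 33, x_2 = 413, y_2 = 440, r_2 = 57, x0_3 = 104, y0_3 = 149, x1_3 = 221, x_4 = 263, y_4 = 438, r_4 = 52, x_5 = 210, y_5 = 100, r_5 = 44, x_6 = 341, y_6 = 332, r_6 = 28, x_7 = 381, y_7 = 501, r_7 = 37, x_8 = 404, y_8 = 184, x1_9 = 196, y1_9 = 169, x0_10 = 120, y0_10 = 376, x1_10 = 191, y1_10 = 474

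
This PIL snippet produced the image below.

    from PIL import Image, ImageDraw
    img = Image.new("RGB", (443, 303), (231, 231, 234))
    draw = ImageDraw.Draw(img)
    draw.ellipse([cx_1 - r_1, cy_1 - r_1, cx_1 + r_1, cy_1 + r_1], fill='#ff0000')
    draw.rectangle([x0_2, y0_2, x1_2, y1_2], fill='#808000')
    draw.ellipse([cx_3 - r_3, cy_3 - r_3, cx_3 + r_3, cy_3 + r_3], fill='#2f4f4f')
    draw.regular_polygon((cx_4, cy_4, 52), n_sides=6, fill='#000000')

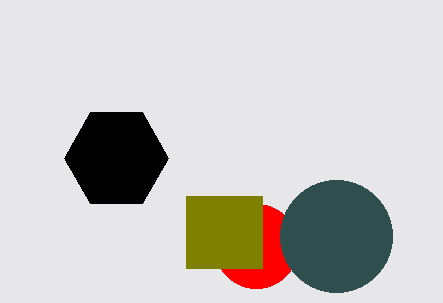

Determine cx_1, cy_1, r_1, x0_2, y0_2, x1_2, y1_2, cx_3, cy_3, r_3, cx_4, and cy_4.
cx_1 = 256
cy_1 = 246
r_1 = 42
x0_2 = 186
y0_2 = 196
x1_2 = 262
y1_2 = 268
cx_3 = 336
cy_3 = 236
r_3 = 56
cx_4 = 116
cy_4 = 158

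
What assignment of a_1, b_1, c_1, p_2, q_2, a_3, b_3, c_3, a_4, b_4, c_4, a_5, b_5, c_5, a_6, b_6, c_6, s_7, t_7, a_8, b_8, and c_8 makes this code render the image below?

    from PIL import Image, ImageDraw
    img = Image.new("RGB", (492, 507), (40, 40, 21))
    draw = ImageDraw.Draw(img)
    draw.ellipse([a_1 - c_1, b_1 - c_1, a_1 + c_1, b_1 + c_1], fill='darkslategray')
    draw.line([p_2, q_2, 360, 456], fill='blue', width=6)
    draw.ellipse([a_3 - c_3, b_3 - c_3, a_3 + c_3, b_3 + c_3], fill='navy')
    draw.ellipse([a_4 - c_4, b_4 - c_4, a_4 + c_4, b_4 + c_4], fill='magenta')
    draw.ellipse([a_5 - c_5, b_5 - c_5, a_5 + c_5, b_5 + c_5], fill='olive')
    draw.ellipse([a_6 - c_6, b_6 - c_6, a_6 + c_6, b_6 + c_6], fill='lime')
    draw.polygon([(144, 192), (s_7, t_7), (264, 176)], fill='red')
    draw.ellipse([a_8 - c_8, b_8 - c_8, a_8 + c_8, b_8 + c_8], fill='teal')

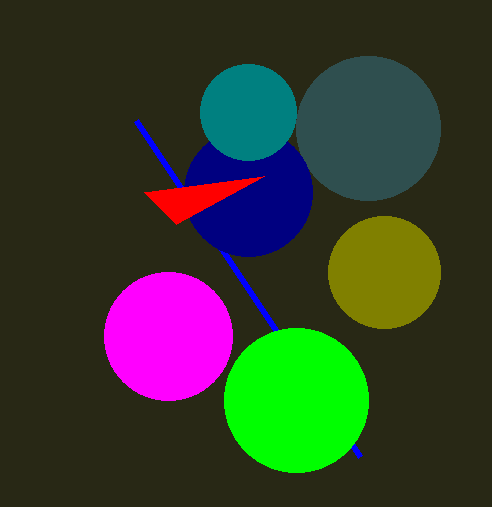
a_1 = 368
b_1 = 128
c_1 = 72
p_2 = 136
q_2 = 120
a_3 = 248
b_3 = 192
c_3 = 64
a_4 = 168
b_4 = 336
c_4 = 64
a_5 = 384
b_5 = 272
c_5 = 56
a_6 = 296
b_6 = 400
c_6 = 72
s_7 = 176
t_7 = 224
a_8 = 248
b_8 = 112
c_8 = 48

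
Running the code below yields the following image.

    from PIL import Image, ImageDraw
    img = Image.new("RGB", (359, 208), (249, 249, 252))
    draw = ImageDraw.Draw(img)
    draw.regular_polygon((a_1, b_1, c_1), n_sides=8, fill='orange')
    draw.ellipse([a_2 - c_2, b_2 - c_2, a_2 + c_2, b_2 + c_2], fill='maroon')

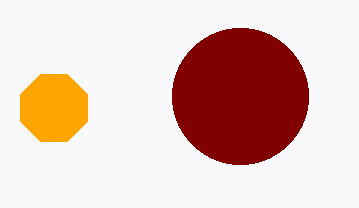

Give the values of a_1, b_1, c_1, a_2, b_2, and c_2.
a_1 = 54
b_1 = 108
c_1 = 36
a_2 = 240
b_2 = 96
c_2 = 68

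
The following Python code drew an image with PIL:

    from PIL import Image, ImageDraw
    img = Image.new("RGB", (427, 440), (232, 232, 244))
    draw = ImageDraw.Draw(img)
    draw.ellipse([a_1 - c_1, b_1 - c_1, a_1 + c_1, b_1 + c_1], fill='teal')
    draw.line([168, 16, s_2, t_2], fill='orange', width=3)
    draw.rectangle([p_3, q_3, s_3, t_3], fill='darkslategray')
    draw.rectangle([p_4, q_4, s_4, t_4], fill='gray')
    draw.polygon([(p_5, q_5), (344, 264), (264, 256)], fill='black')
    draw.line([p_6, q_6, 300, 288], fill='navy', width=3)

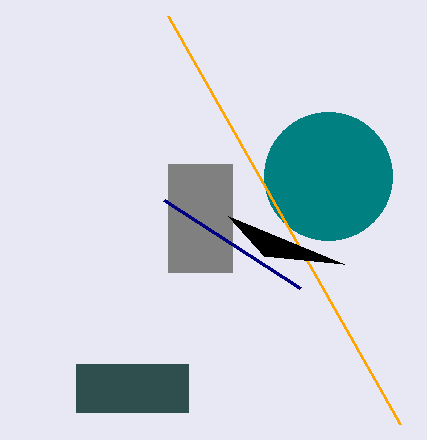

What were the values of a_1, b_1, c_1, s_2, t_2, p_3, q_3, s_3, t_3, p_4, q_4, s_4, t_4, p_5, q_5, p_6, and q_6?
a_1 = 328
b_1 = 176
c_1 = 64
s_2 = 400
t_2 = 424
p_3 = 76
q_3 = 364
s_3 = 188
t_3 = 412
p_4 = 168
q_4 = 164
s_4 = 232
t_4 = 272
p_5 = 228
q_5 = 216
p_6 = 164
q_6 = 200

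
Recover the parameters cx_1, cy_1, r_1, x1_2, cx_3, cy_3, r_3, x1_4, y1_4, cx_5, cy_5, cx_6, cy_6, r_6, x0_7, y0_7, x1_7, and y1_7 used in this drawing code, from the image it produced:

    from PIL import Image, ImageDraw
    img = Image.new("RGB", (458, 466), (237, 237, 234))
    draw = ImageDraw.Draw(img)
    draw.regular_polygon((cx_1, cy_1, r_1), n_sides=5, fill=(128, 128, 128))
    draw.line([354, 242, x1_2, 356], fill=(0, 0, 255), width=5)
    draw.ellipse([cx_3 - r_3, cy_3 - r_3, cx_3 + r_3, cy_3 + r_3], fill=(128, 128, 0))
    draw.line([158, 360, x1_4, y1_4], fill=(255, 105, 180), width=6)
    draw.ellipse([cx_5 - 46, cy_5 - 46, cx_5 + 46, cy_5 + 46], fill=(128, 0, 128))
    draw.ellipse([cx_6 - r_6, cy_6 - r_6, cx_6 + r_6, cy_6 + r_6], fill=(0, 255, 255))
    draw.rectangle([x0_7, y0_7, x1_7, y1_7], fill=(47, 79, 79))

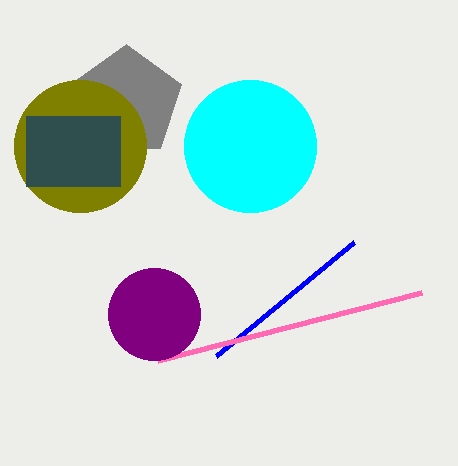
cx_1 = 126
cy_1 = 102
r_1 = 58
x1_2 = 216
cx_3 = 80
cy_3 = 146
r_3 = 66
x1_4 = 422
y1_4 = 292
cx_5 = 154
cy_5 = 314
cx_6 = 250
cy_6 = 146
r_6 = 66
x0_7 = 26
y0_7 = 116
x1_7 = 120
y1_7 = 186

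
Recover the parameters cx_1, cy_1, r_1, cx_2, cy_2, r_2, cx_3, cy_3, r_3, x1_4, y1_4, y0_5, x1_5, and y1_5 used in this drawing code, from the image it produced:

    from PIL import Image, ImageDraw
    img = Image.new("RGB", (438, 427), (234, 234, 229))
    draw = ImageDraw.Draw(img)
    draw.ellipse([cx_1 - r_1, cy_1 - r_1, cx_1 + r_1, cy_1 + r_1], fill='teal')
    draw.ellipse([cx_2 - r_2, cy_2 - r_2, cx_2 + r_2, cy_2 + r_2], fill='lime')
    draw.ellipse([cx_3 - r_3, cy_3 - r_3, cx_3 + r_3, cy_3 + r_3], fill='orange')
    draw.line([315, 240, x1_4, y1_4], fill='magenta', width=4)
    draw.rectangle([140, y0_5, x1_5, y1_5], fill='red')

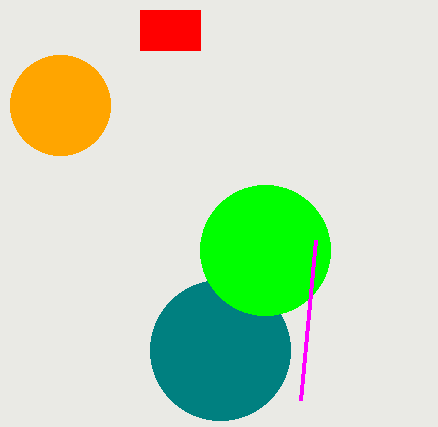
cx_1 = 220; cy_1 = 350; r_1 = 70; cx_2 = 265; cy_2 = 250; r_2 = 65; cx_3 = 60; cy_3 = 105; r_3 = 50; x1_4 = 300; y1_4 = 400; y0_5 = 10; x1_5 = 200; y1_5 = 50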